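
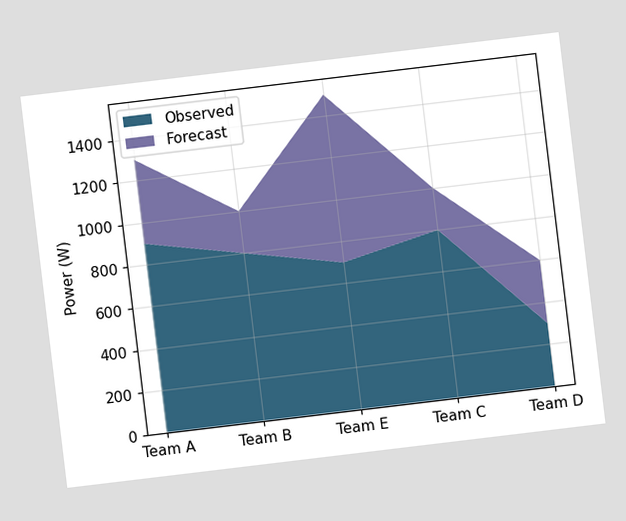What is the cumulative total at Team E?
The chart is tilted about 7° counter-clockwise. The stacked total at Team E reaches 1500W.

1500W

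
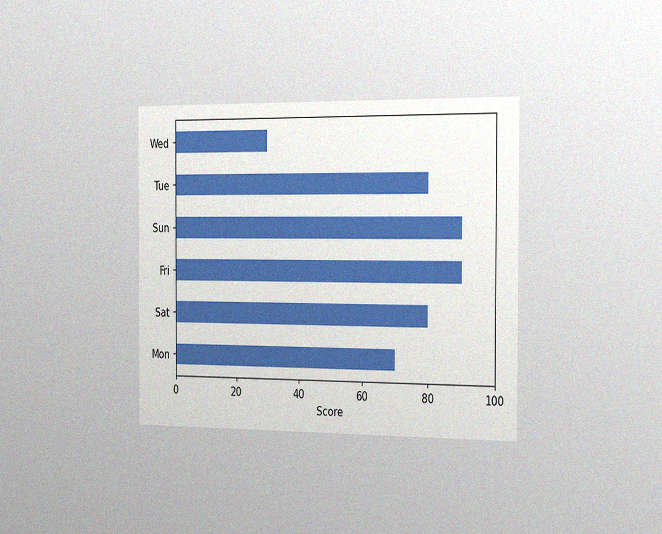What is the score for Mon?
The chart is viewed slightly from the right, with some photo noise. Reading along the chart's x-axis, the Mon bar reaches 70.

70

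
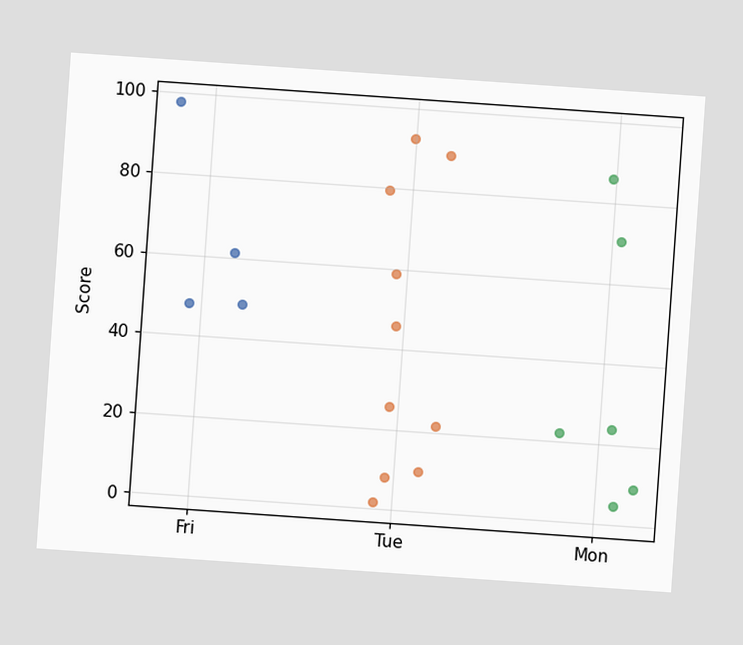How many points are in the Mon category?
6

The chart is tilted about 4° clockwise. Counting the markers in the Mon column gives 6.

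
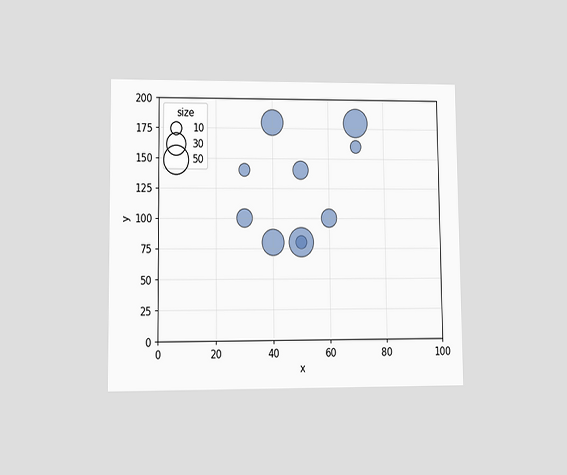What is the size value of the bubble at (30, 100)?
The chart is viewed at a slight angle. Matching the bubble at (30, 100) against the size legend gives 20.

20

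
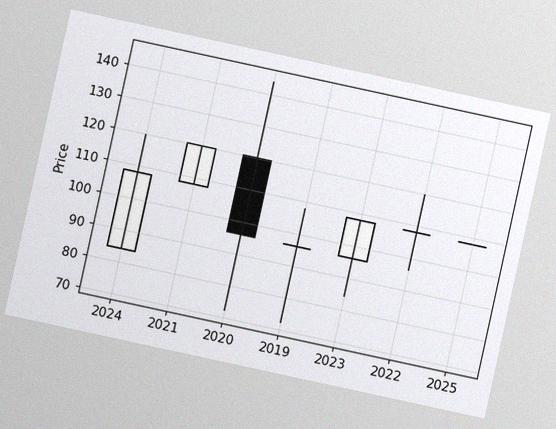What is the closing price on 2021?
The chart is tilted about 12° clockwise, with some photo noise. The 2021 candle closes at 120.

120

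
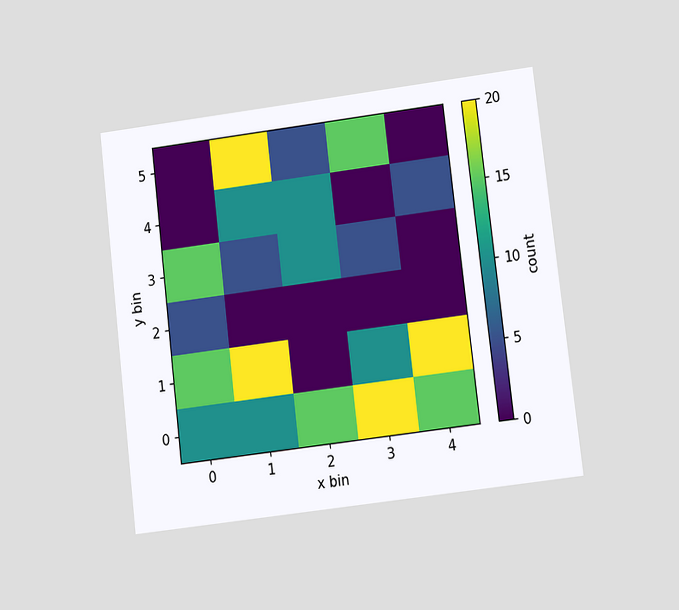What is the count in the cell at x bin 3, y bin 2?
0

The chart is tilted about 7° counter-clockwise and viewed at a slight angle. Matching the cell (3, 2) against the colorbar gives 0.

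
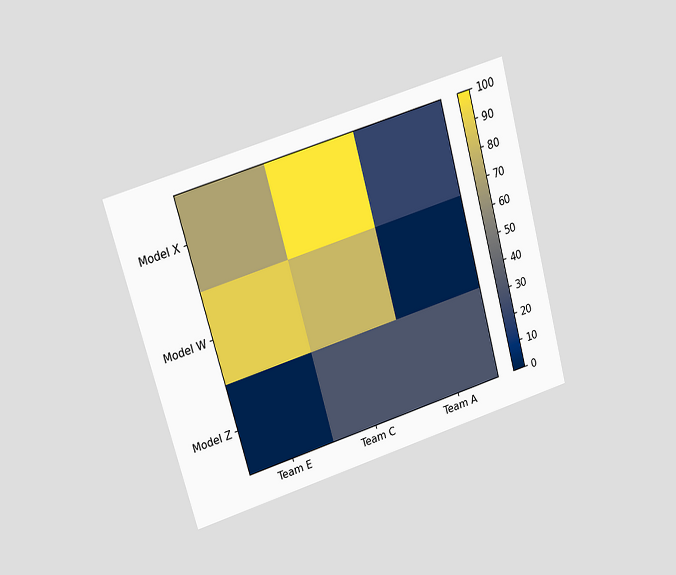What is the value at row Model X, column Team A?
The chart is tilted about 16° counter-clockwise and viewed at a slight angle. Matching cell (Model X, Team A) against the colorbar gives 20.

20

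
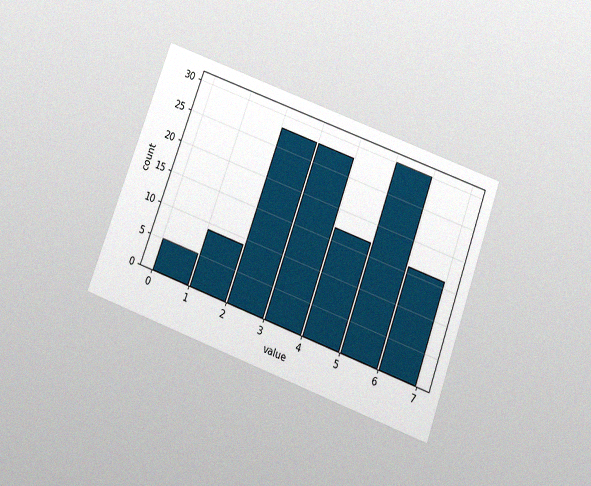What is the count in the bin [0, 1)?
The chart is tilted about 20° clockwise and viewed slightly from below, with some photo noise. The [0, 1) bin has height 5.

5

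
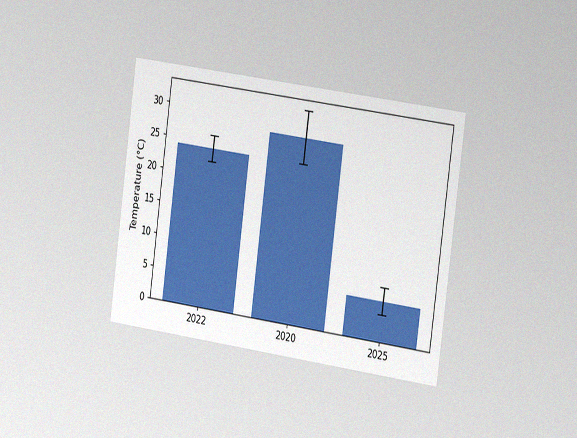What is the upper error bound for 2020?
The chart is tilted about 8° clockwise and viewed slightly from the right, with some photo noise. The 2020 bar's upper whisker reaches 32°C.

32°C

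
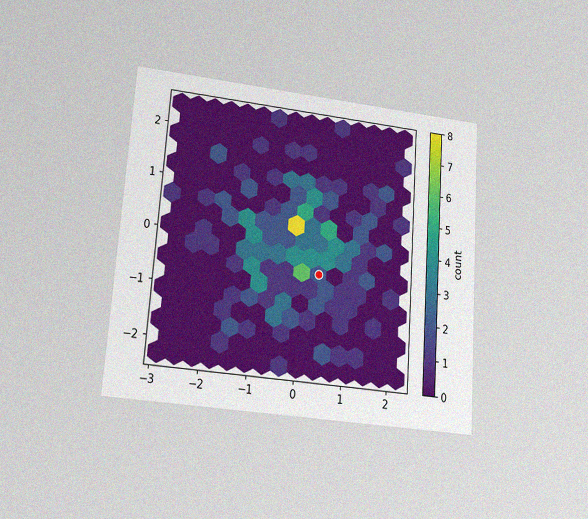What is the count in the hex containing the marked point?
The chart is tilted about 4° clockwise and viewed at a slight angle, with some photo noise. The marked hex reads 2 on the colorbar.

2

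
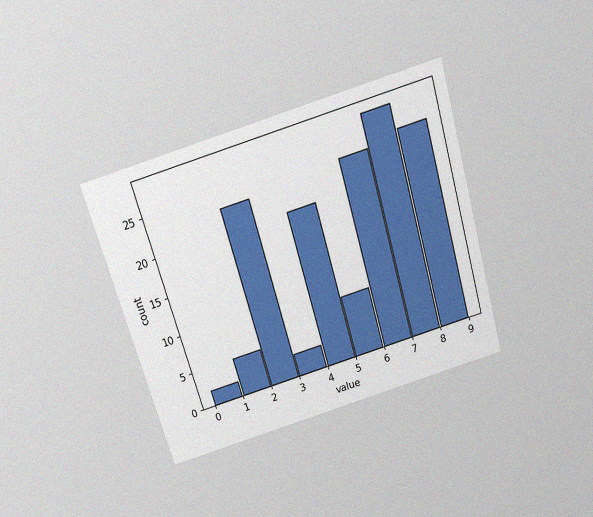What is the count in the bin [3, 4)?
The chart is tilted about 16° counter-clockwise and viewed slightly from above, with some photo noise. The [3, 4) bin has height 3.

3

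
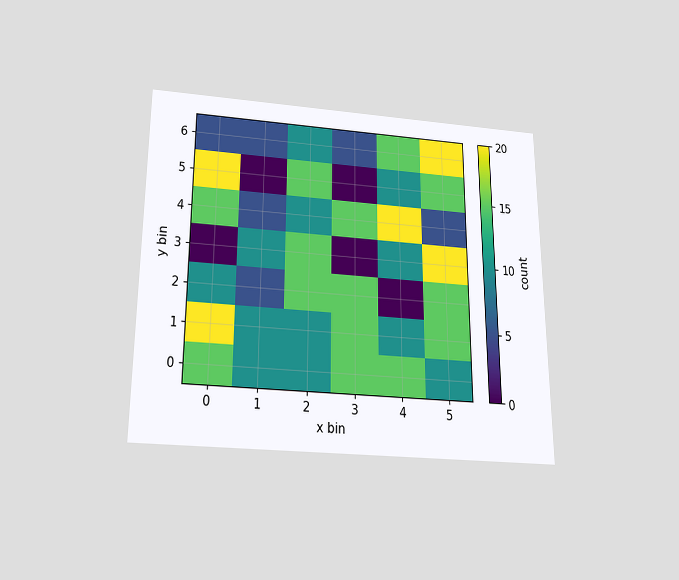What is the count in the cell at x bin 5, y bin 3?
The chart is viewed slightly from below. Matching the cell (5, 3) against the colorbar gives 20.

20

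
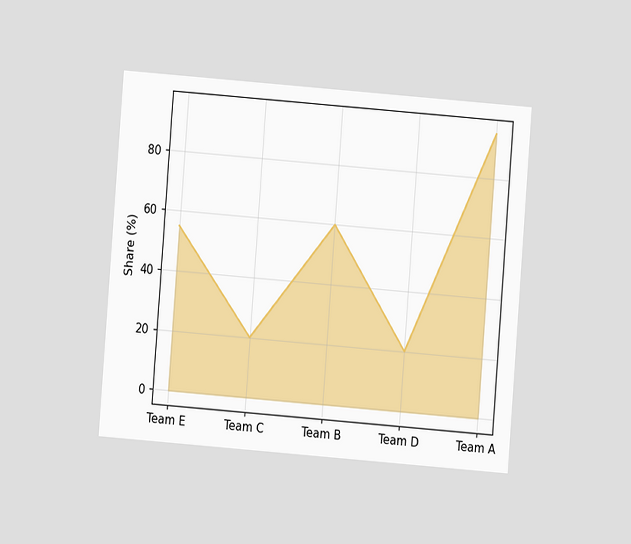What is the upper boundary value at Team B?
The chart is tilted about 4° clockwise and viewed at a slight angle. At Team B the upper boundary is at 60%.

60%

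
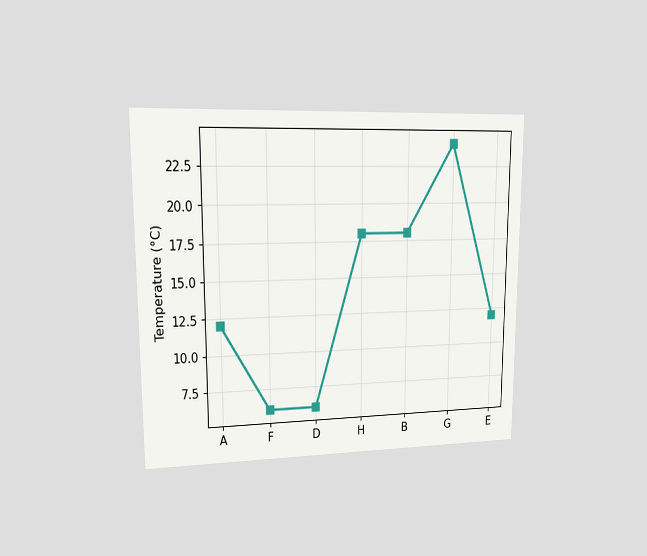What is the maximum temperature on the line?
The chart is viewed at a slight angle. The highest point is at G, and reading across to the y-axis gives 24°C.

24°C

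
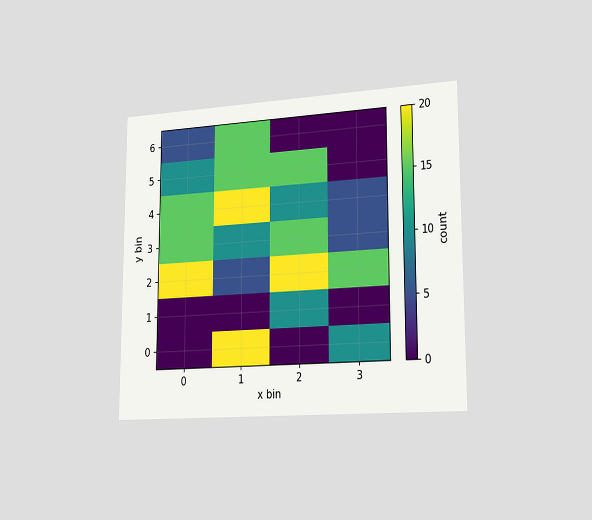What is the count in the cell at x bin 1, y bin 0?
20

The chart is viewed slightly from the right. Matching the cell (1, 0) against the colorbar gives 20.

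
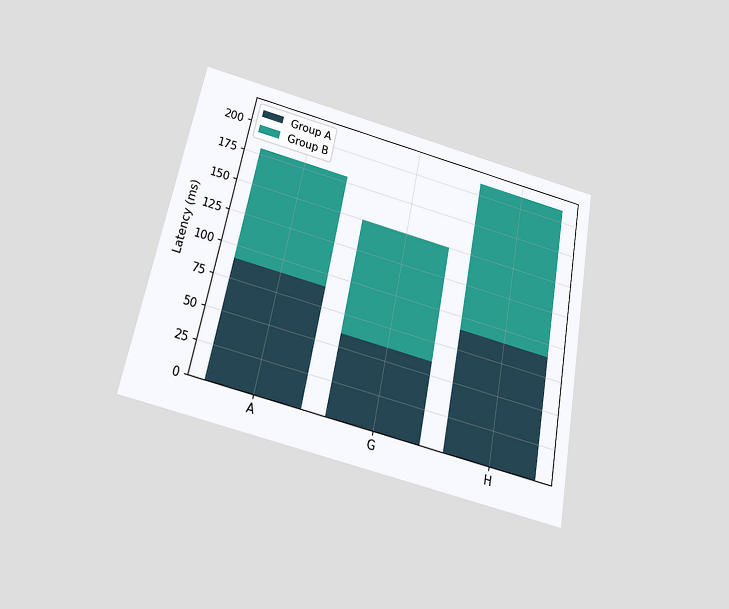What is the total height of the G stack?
150ms

The chart is tilted about 11° clockwise and viewed slightly from below. The G stack's top reaches 150ms on the y-axis.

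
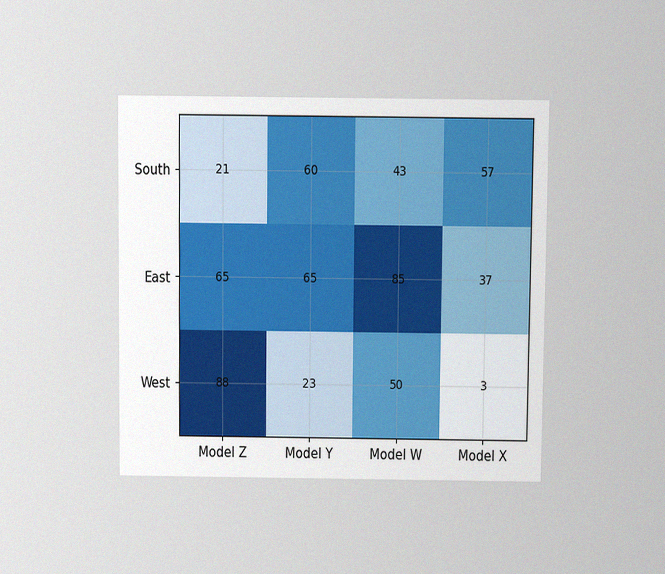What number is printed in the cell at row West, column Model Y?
23

The chart is viewed slightly from above, with some photo noise. The (West, Model Y) cell reads 23.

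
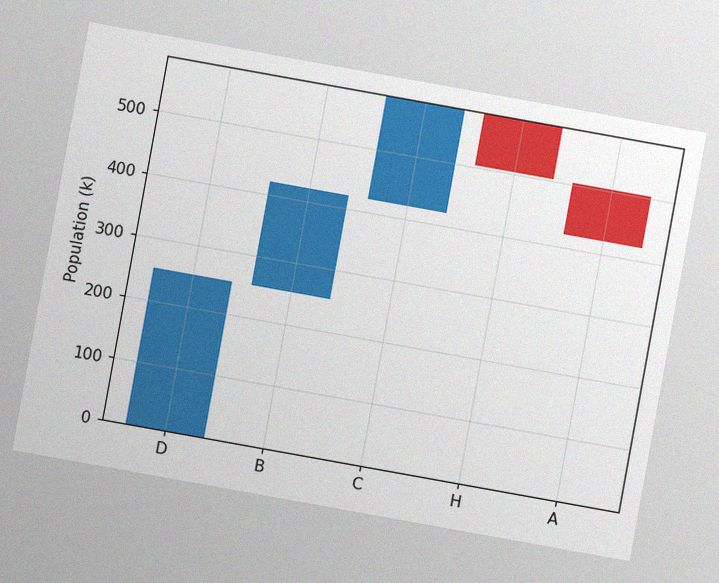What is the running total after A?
420k

The chart is tilted about 10° clockwise, with some photo noise. After A the running total reaches 420k.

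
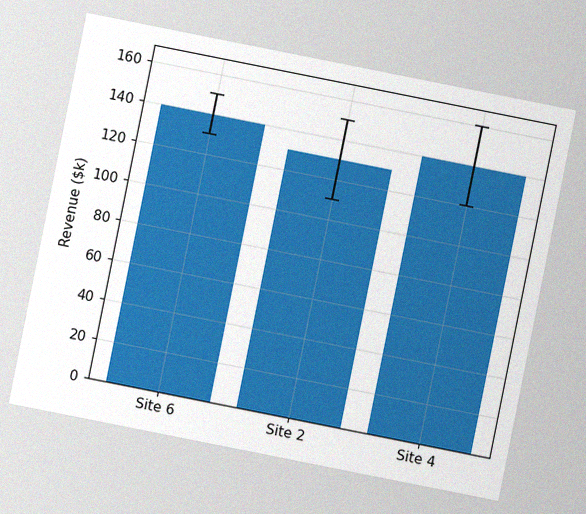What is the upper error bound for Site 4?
The chart is tilted about 11° clockwise, with some photo noise. The Site 4 bar's upper whisker reaches $160k.

$160k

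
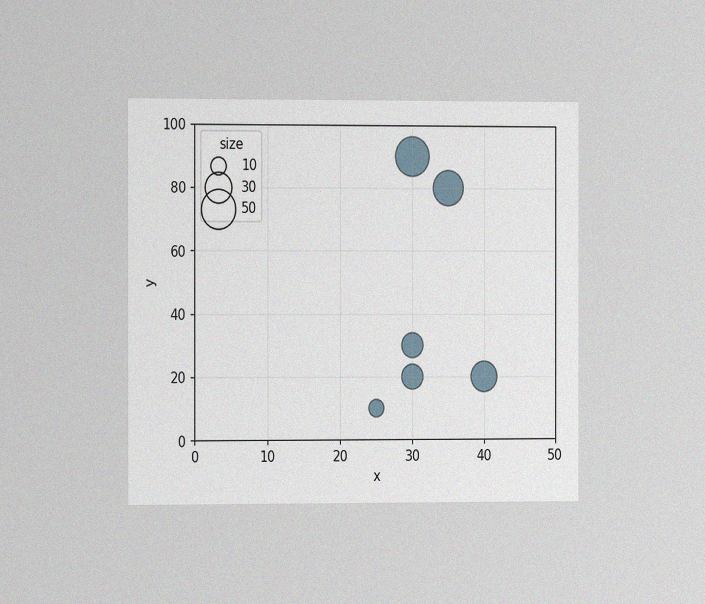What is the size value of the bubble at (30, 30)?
The chart is viewed slightly from the left, with some photo noise. Matching the bubble at (30, 30) against the size legend gives 20.

20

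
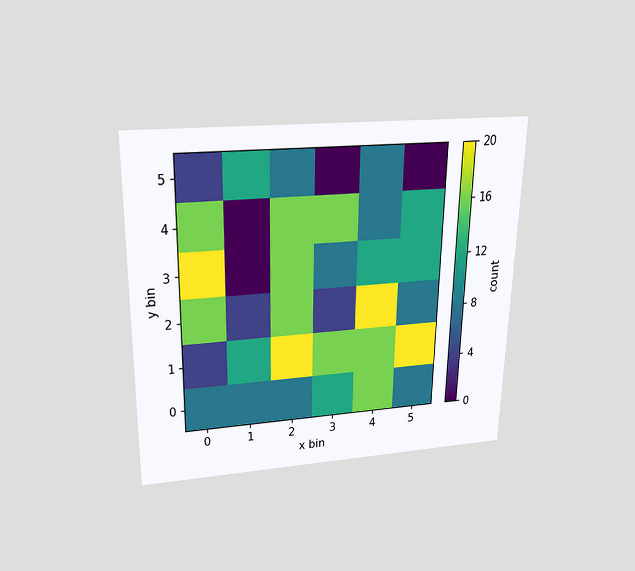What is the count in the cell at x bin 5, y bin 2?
The chart is viewed slightly from above. Matching the cell (5, 2) against the colorbar gives 8.

8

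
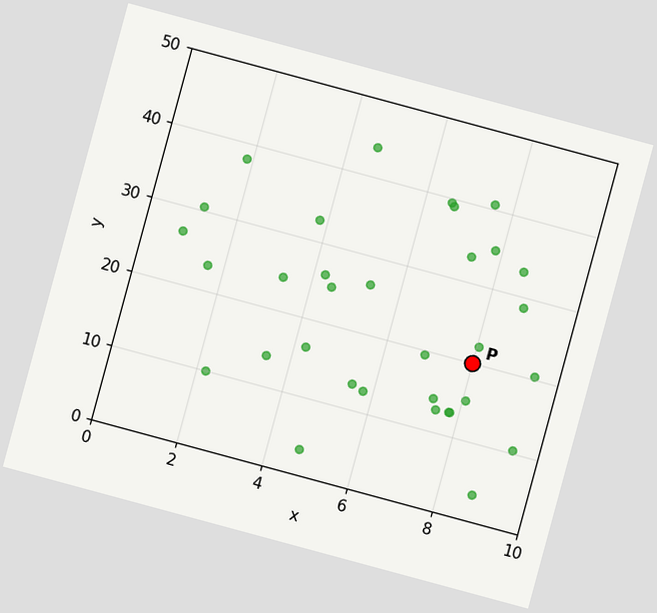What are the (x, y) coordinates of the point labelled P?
(8, 20)

The chart is tilted about 15° clockwise. Following the gridlines from P to each axis, P sits at (8, 20).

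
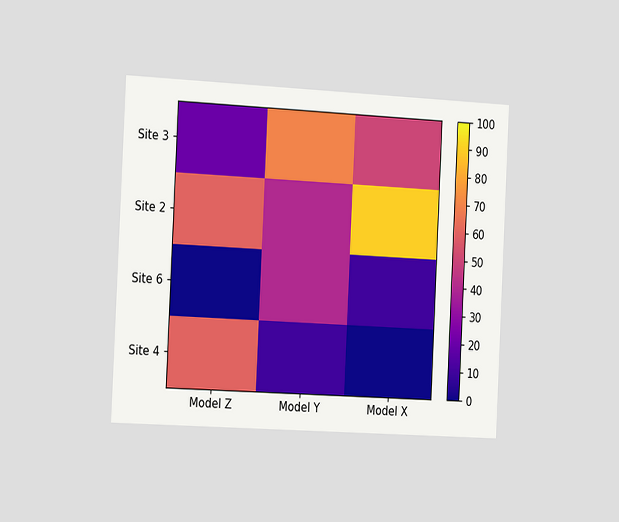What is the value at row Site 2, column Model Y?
40

The chart is tilted about 3° clockwise and viewed slightly from the left. Matching cell (Site 2, Model Y) against the colorbar gives 40.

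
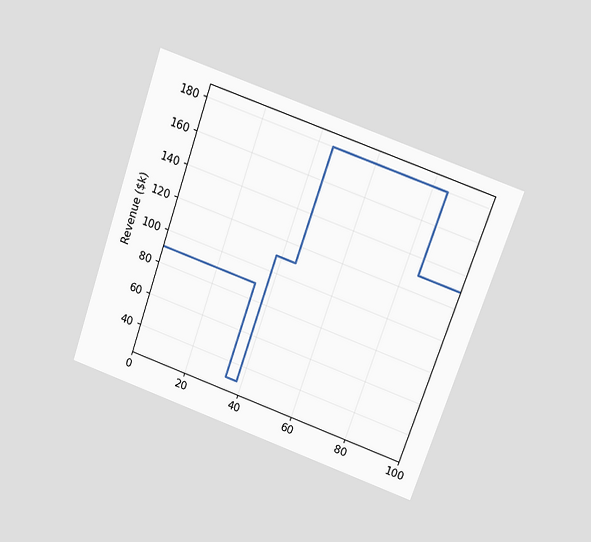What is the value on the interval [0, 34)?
The chart is tilted about 19° clockwise and viewed slightly from above. On [0, 34) the step sits at $90k.

$90k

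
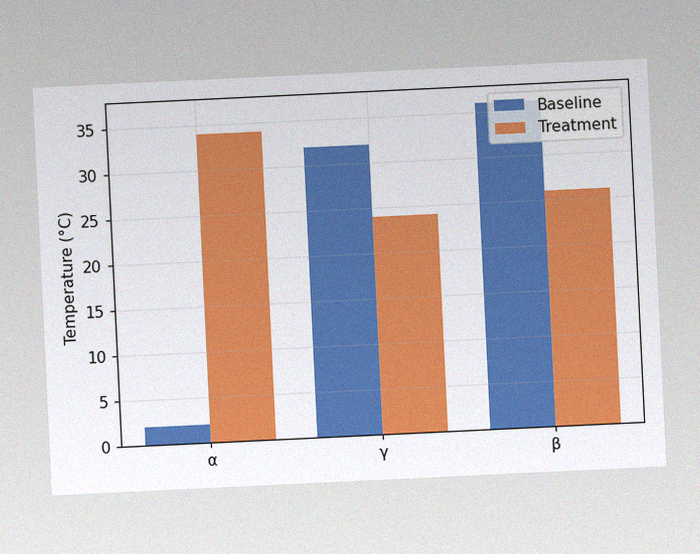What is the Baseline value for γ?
The chart is tilted about 3° counter-clockwise, with some photo noise. The Baseline bar at γ reaches 32°C on the y-axis.

32°C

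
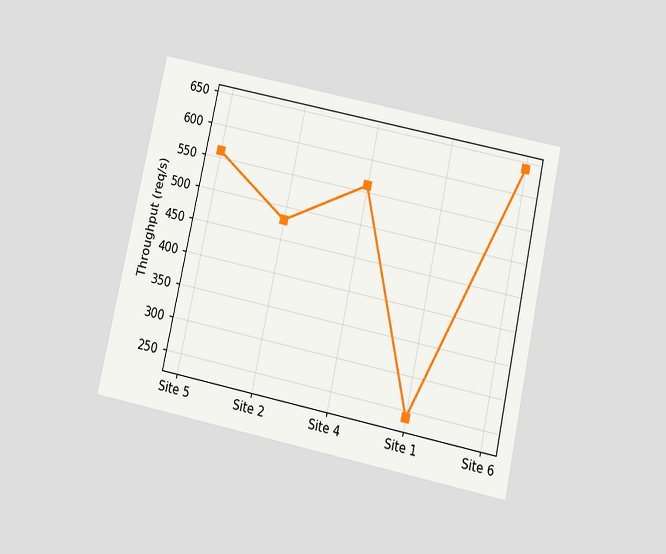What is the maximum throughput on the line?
640req/s

The chart is tilted about 12° clockwise and viewed slightly from below. The highest point is at Site 6, and reading across to the y-axis gives 640req/s.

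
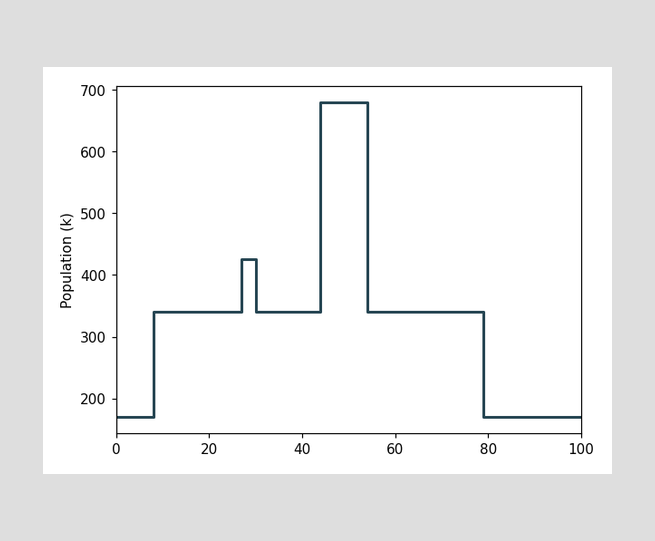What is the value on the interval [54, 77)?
340k

On [54, 77) the step sits at 340k.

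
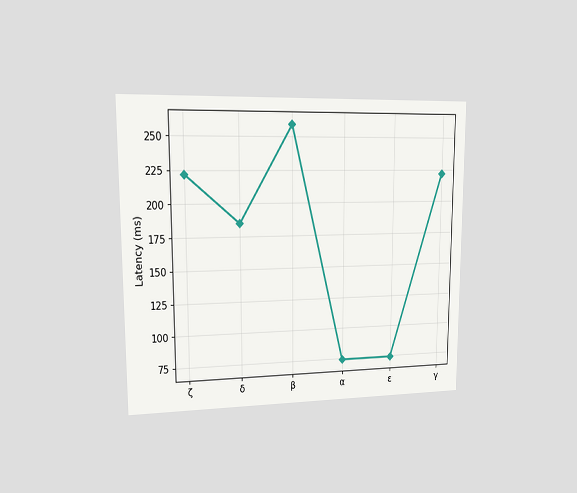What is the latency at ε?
The chart is viewed at a slight angle. At ε, the line is at 74ms.

74ms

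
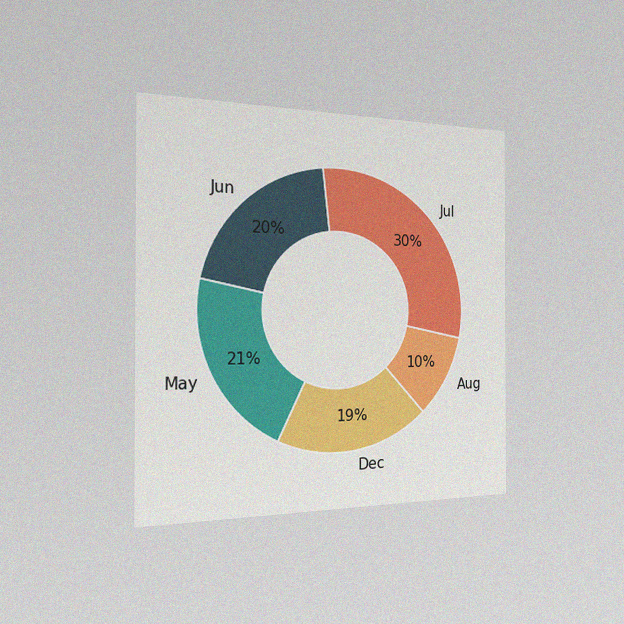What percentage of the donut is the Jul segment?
The chart is viewed slightly from the left, with some photo noise. The Jul segment takes up 30% of the ring.

30%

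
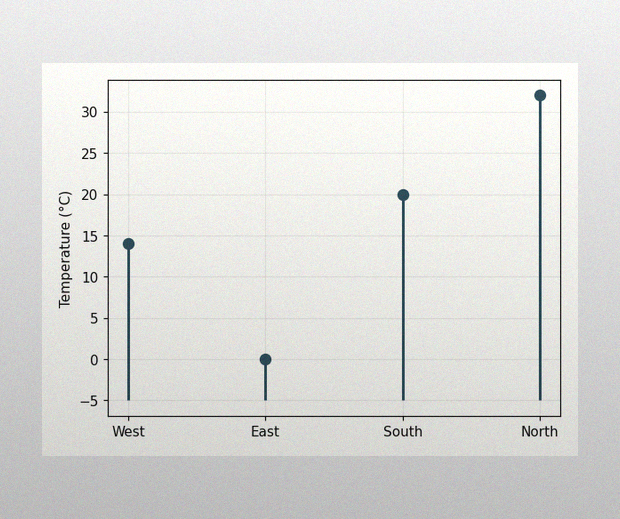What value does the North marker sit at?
32°C

The image has some photo noise and uneven lighting. The North marker sits at 32°C.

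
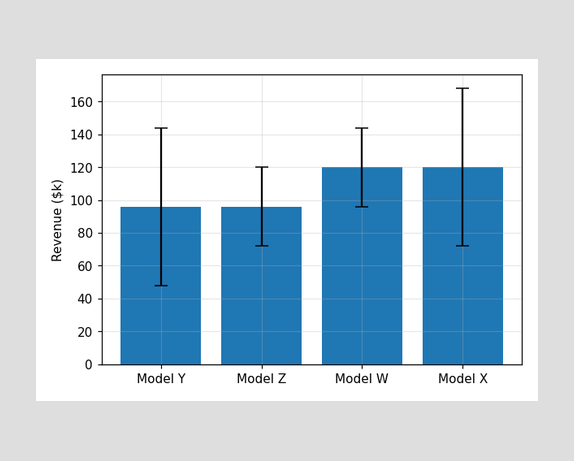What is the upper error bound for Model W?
The Model W bar's upper whisker reaches $144k.

$144k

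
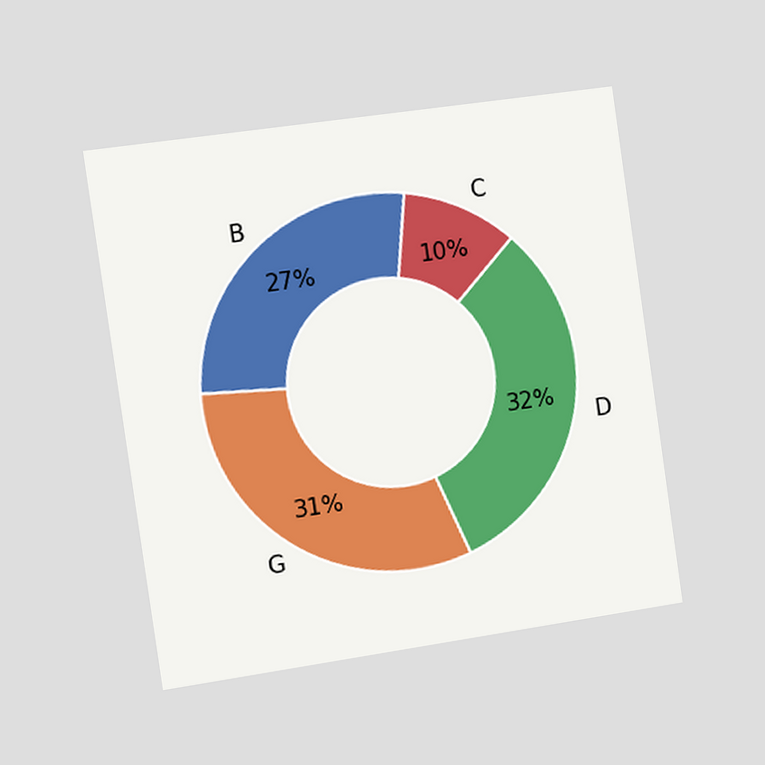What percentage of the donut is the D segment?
32%

The chart is tilted about 8° counter-clockwise and viewed slightly from the left. The D segment takes up 32% of the ring.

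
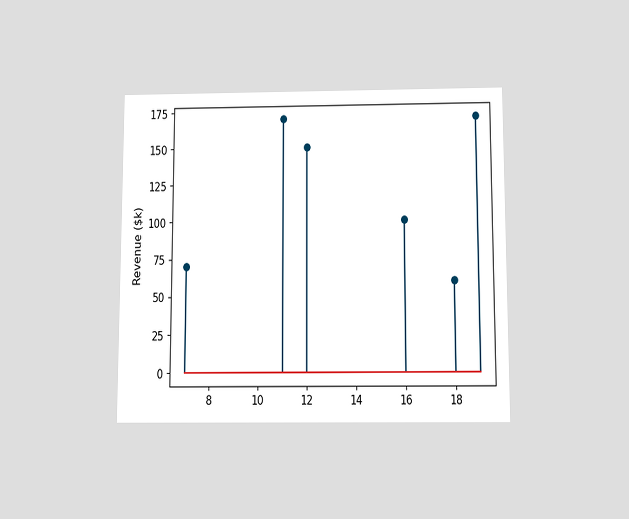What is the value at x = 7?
$70k

The chart is viewed slightly from below. The stem at x=7 reaches $70k.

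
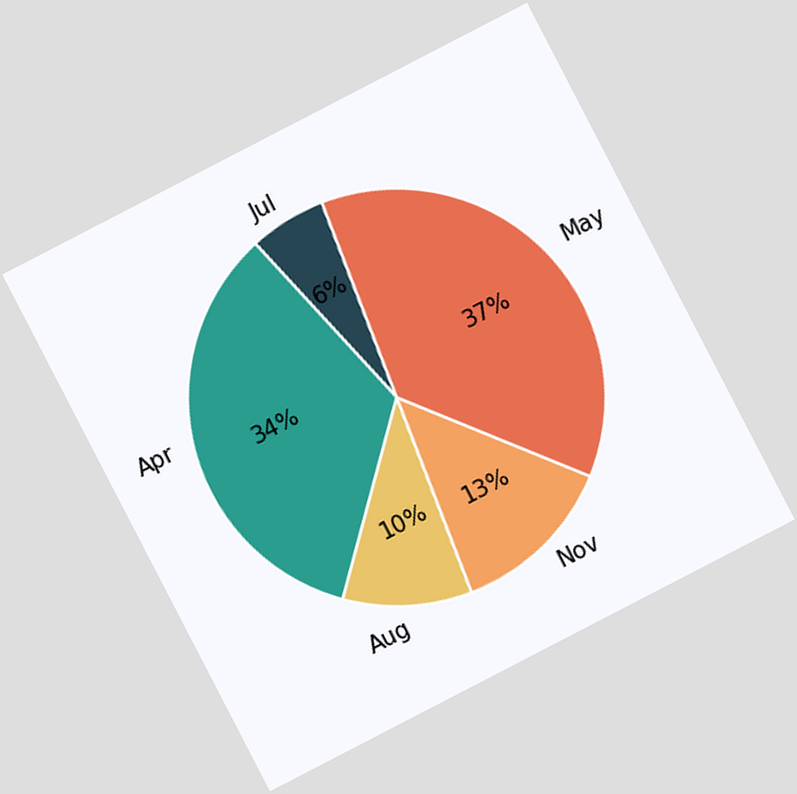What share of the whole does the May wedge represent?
The chart is tilted about 27° counter-clockwise. The May slice takes up 37% of the pie.

37%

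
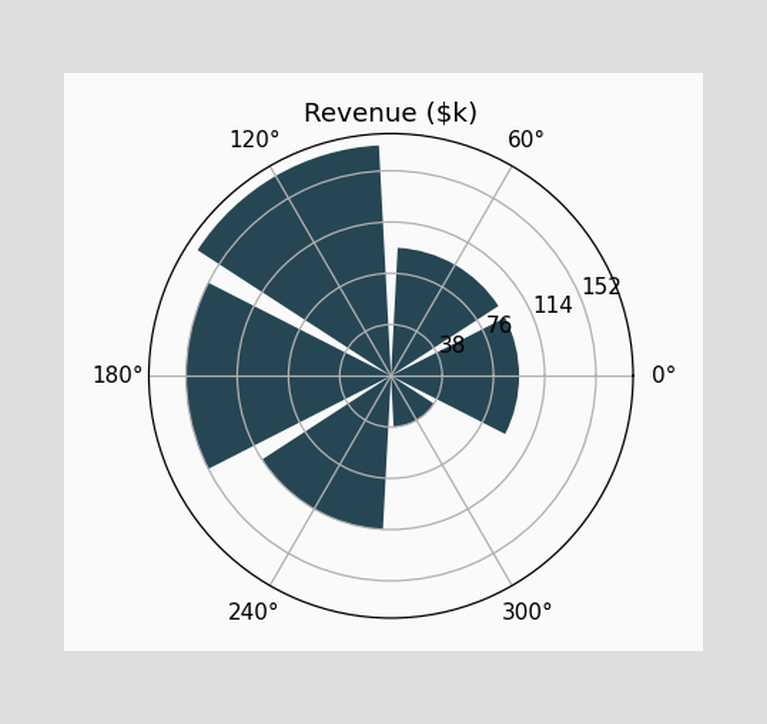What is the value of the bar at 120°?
$171k

The bar at 120° reaches $171k on the radial axis.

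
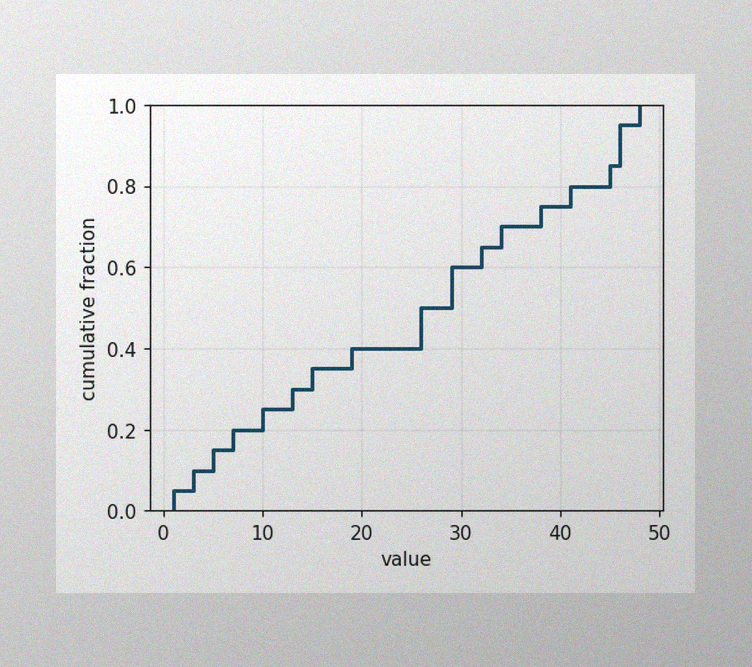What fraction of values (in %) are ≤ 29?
The image has some photo noise and uneven lighting. At x=29 the ECDF step is at 60%.

60%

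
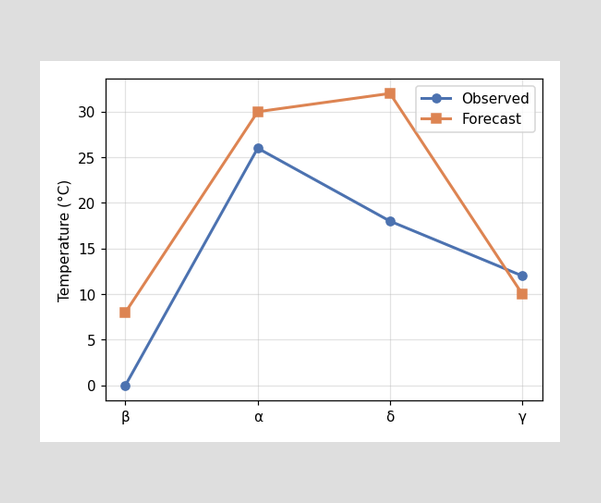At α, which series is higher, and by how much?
Forecast, by 4°C

At α, Forecast sits above the other line by 4°C.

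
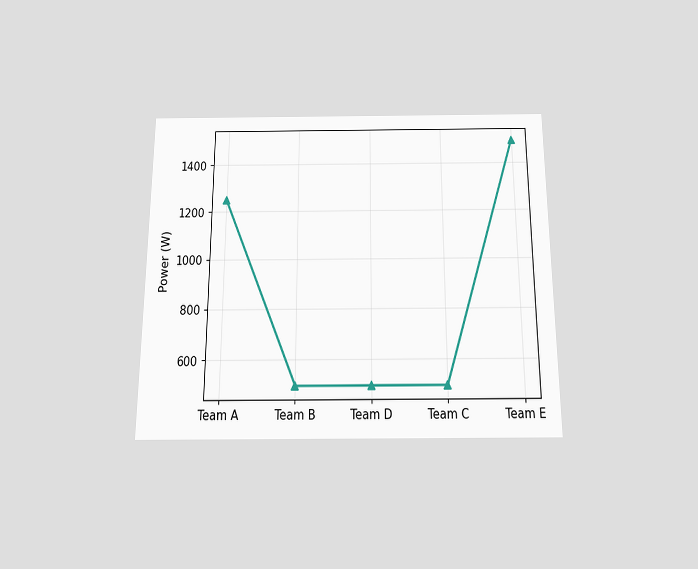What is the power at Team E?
1500W

The chart is viewed slightly from below. At Team E, the line is at 1500W.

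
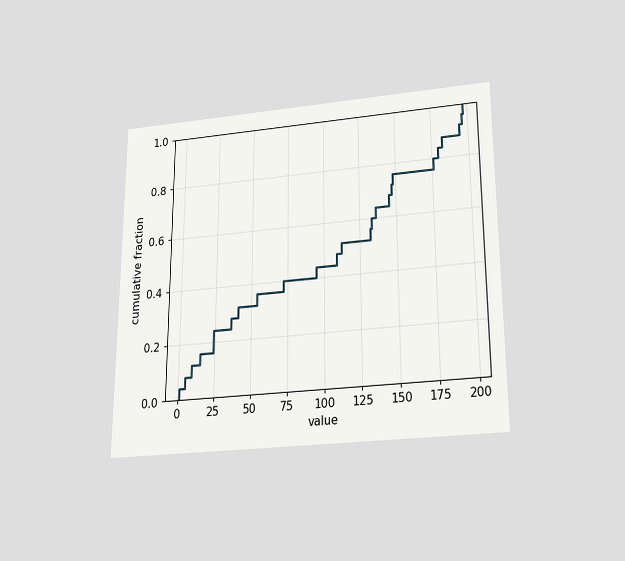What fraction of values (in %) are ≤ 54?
The chart is viewed slightly from below. At x=54 the ECDF step is at 36%.

36%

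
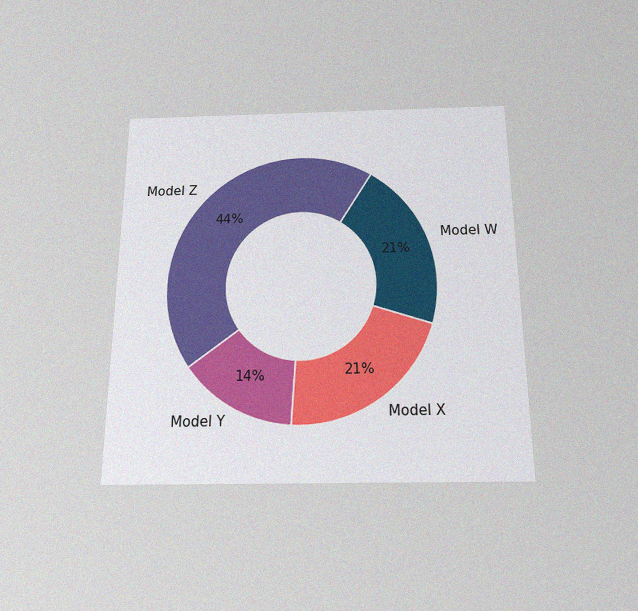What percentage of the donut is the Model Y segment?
The chart is viewed slightly from below, with some photo noise. The Model Y segment takes up 14% of the ring.

14%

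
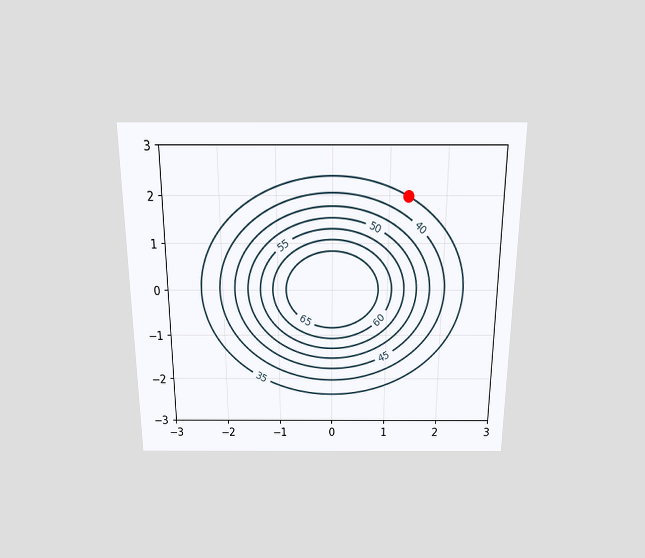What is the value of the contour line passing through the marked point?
35

The chart is viewed slightly from above. The marked point sits on the contour labelled 35.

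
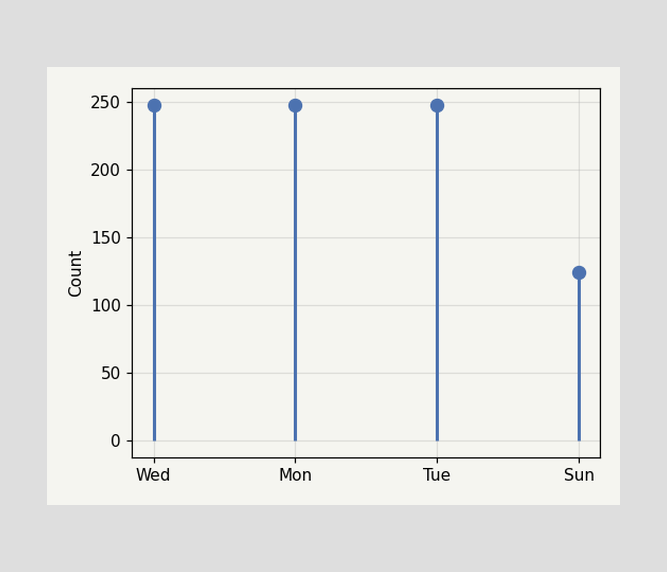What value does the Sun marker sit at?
124

The Sun marker sits at 124.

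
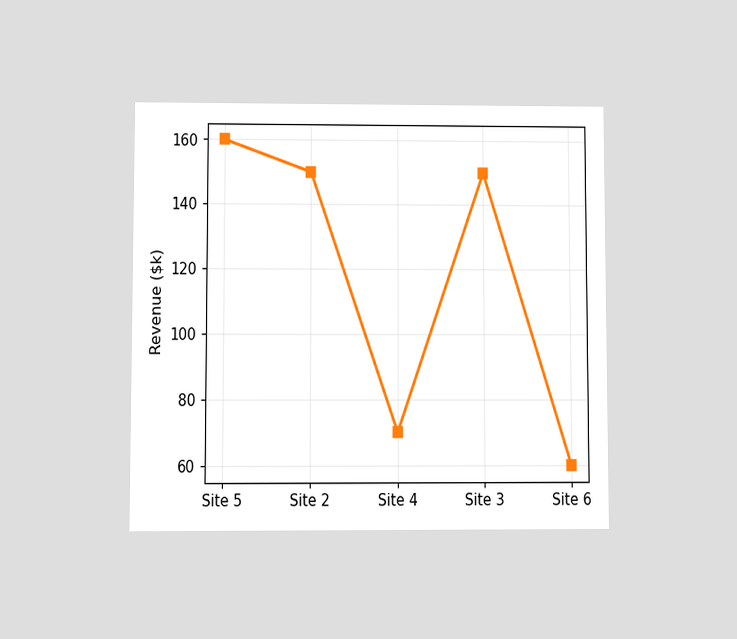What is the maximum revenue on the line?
The chart is viewed at a slight angle. The highest point is at Site 5, and reading across to the y-axis gives $160k.

$160k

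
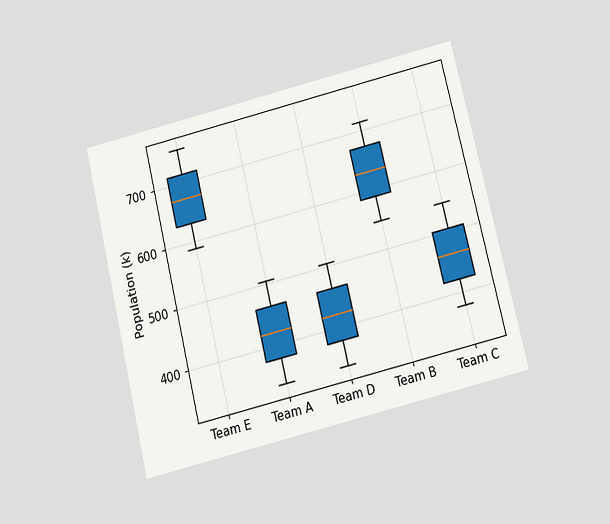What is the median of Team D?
The chart is tilted about 14° counter-clockwise and viewed slightly from below. The median line in the Team D box sits at 420k.

420k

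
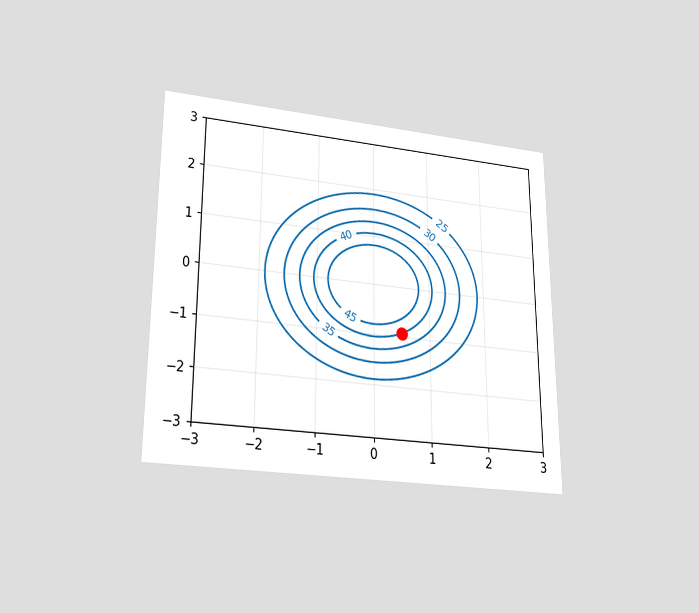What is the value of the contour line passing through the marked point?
40

The chart is viewed slightly from below. The marked point sits on the contour labelled 40.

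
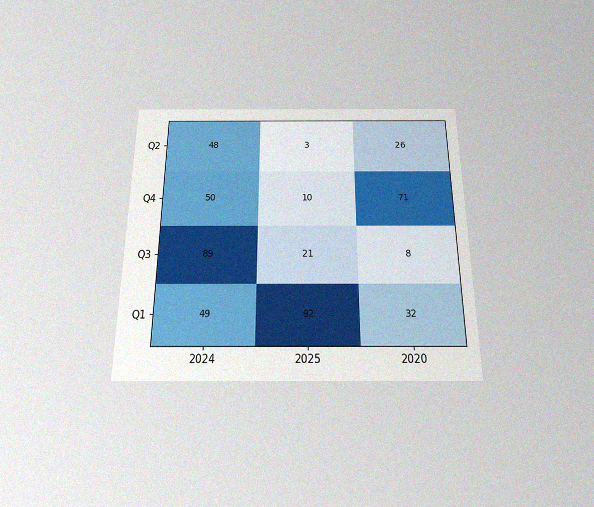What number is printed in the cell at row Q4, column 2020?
71

The chart is viewed slightly from below, with some photo noise. The (Q4, 2020) cell reads 71.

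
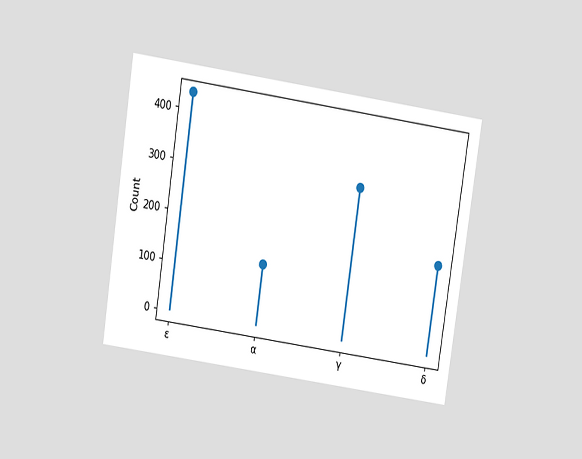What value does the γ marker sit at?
310

The chart is tilted about 8° clockwise and viewed slightly from above. The γ marker sits at 310.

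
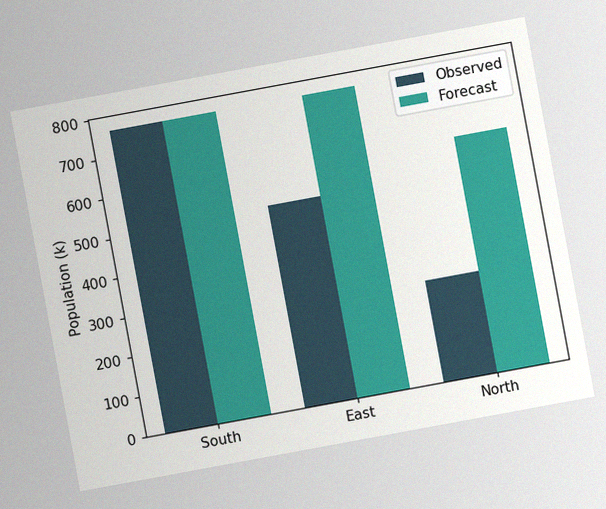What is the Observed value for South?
The chart is tilted about 10° counter-clockwise, with some photo noise. The Observed bar at South reaches 765k on the y-axis.

765k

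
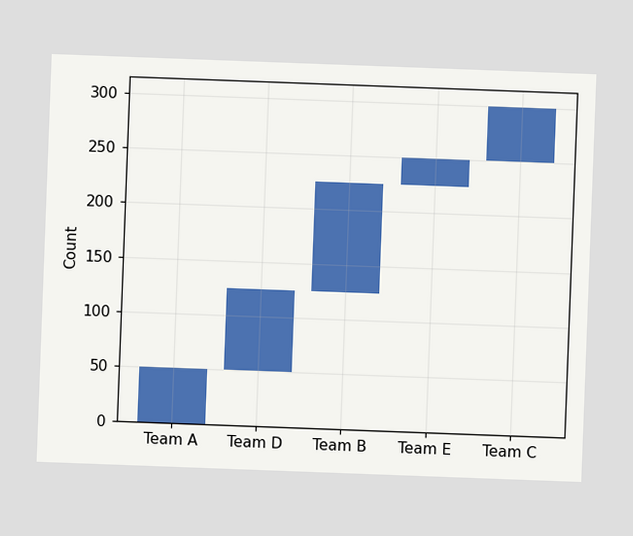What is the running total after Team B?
The chart is tilted about 2° clockwise. After Team B the running total reaches 225.

225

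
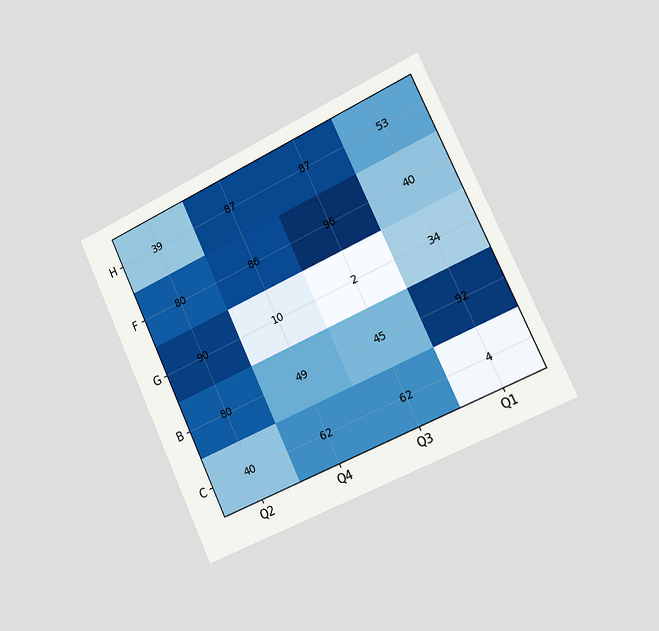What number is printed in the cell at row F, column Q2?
The chart is tilted about 25° counter-clockwise and viewed slightly from the right. The (F, Q2) cell reads 80.

80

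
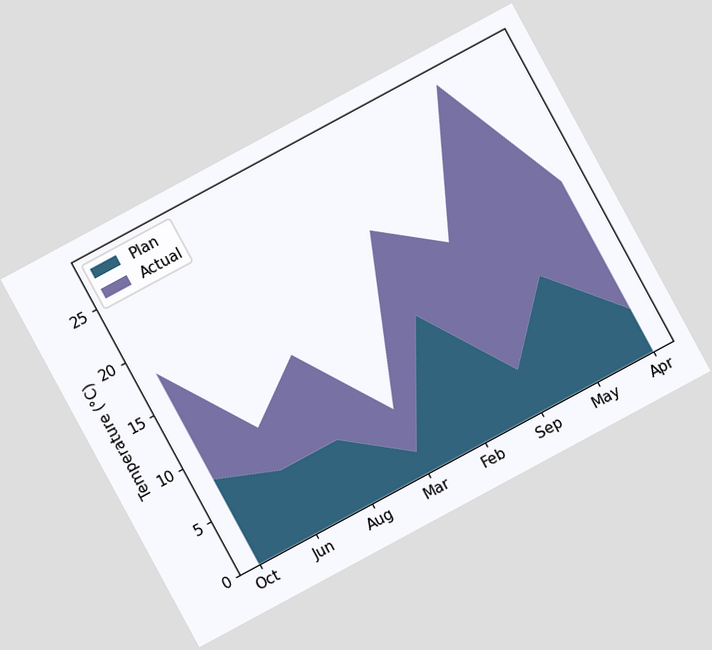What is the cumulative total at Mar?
6°C

The chart is tilted about 28° counter-clockwise. The stacked total at Mar reaches 6°C.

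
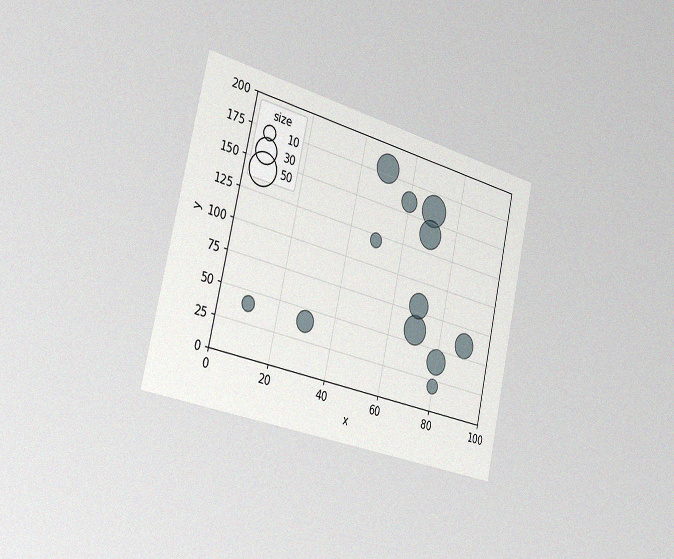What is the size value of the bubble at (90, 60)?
The chart is tilted about 13° clockwise and viewed slightly from the left, with some photo noise. Matching the bubble at (90, 60) against the size legend gives 30.

30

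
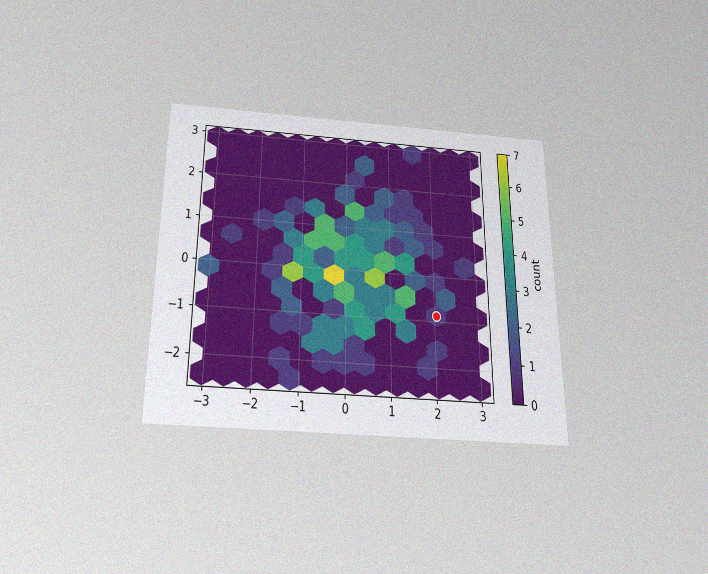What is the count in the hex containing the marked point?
The chart is viewed slightly from below, with some photo noise. The marked hex reads 1 on the colorbar.

1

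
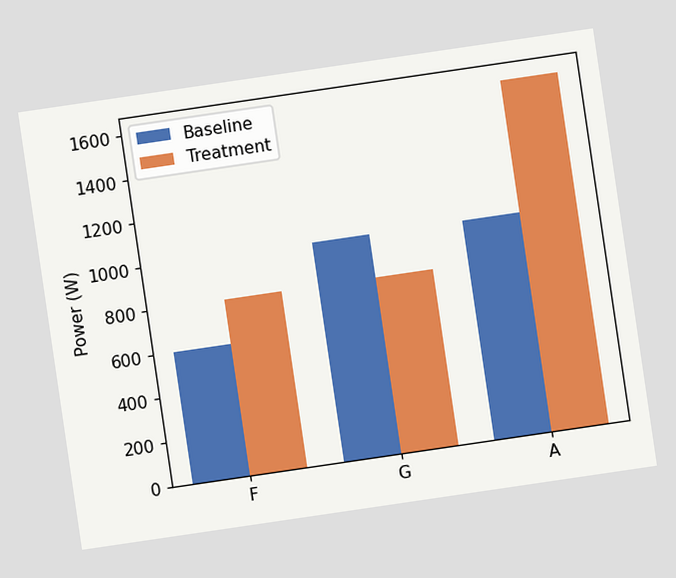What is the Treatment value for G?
800W

The chart is tilted about 8° counter-clockwise. The Treatment bar at G reaches 800W on the y-axis.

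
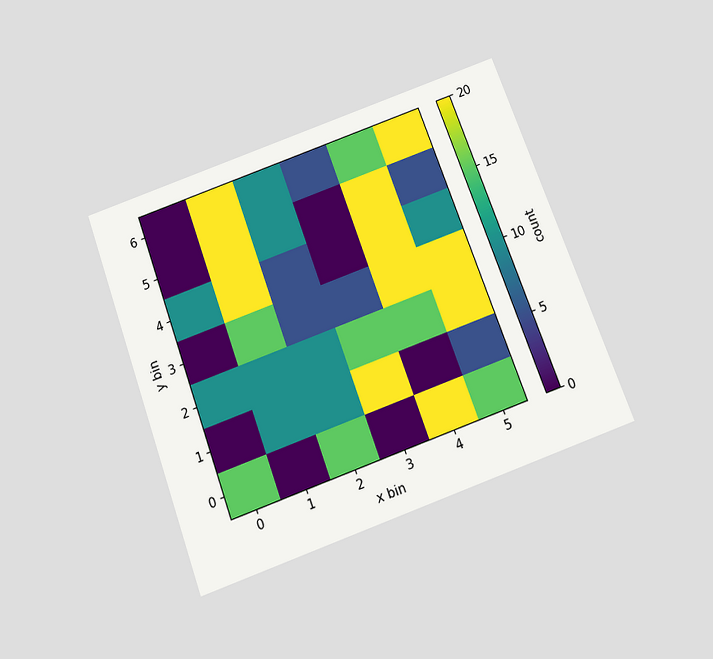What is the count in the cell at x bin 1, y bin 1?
10

The chart is tilted about 20° counter-clockwise and viewed slightly from below. Matching the cell (1, 1) against the colorbar gives 10.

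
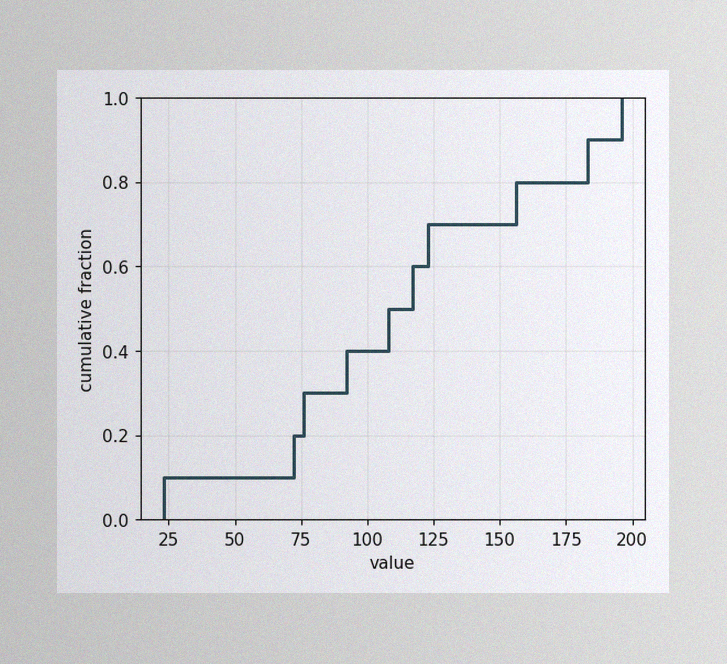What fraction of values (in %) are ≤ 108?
The image has some photo noise and uneven lighting. At x=108 the ECDF step is at 50%.

50%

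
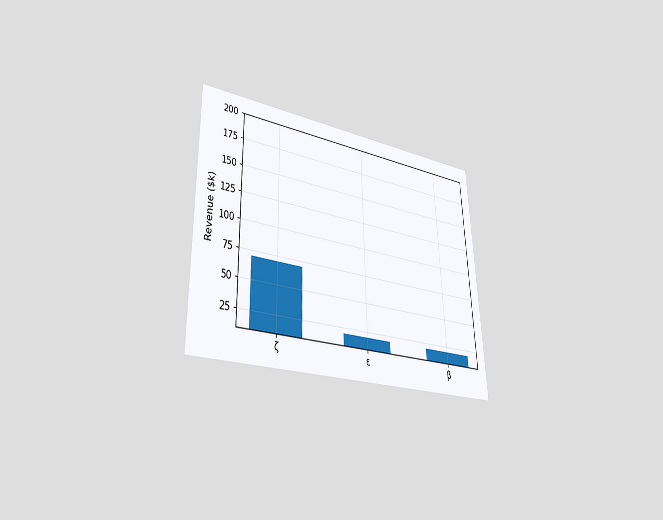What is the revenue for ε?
The chart is tilted about 2° counter-clockwise and viewed at a slight angle. Reading along the chart's y-axis, the ε bar reaches $20k.

$20k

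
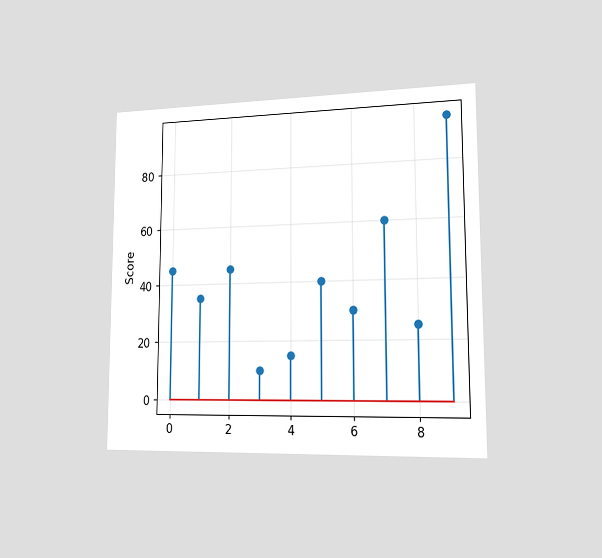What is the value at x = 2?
45

The chart is viewed slightly from the right. The stem at x=2 reaches 45.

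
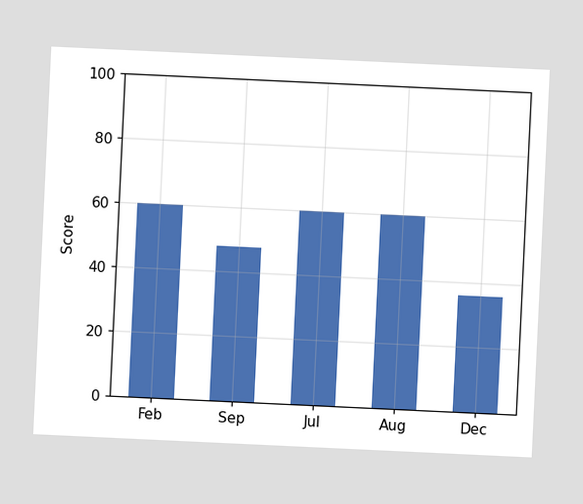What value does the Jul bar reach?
60

The chart is tilted about 3° clockwise. Reading along the chart's y-axis, the Jul bar reaches 60.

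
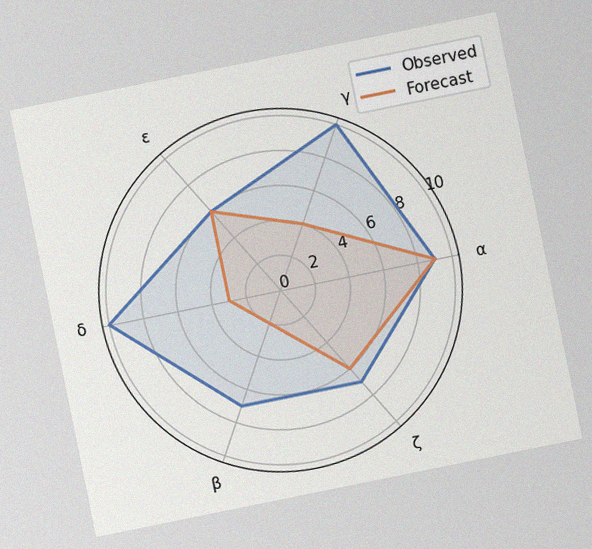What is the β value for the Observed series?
7

The chart is tilted about 11° counter-clockwise, with some photo noise. On the β axis, Observed reaches 7.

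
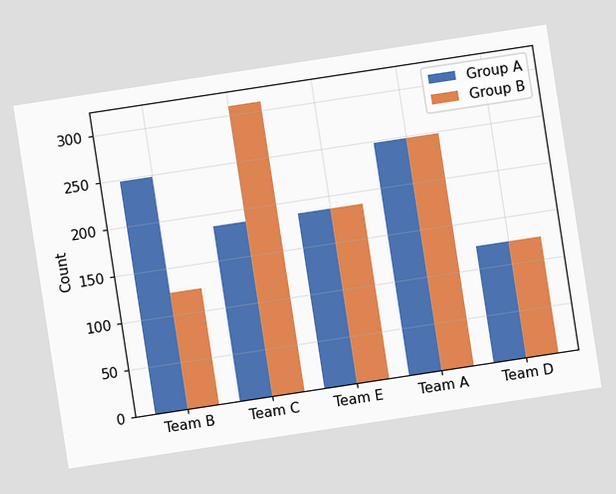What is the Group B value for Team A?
248

The chart is tilted about 9° counter-clockwise. The Group B bar at Team A reaches 248 on the y-axis.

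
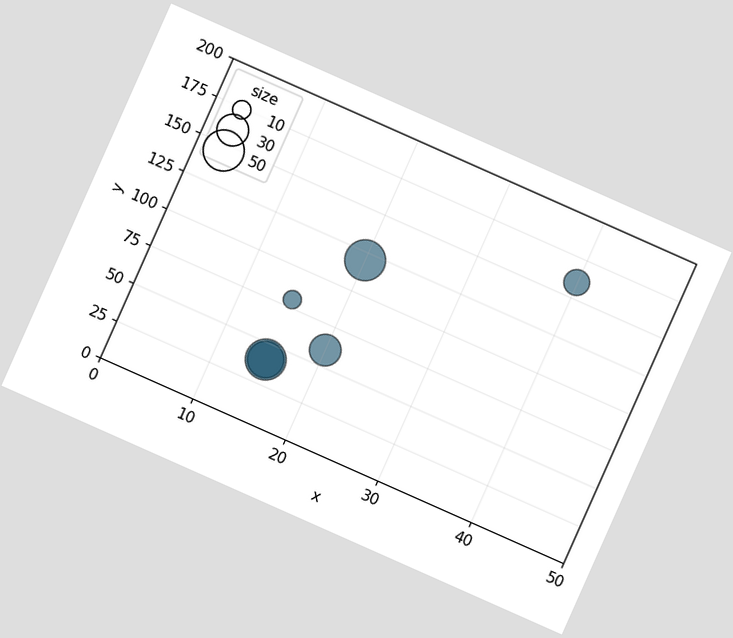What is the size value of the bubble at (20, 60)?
30

The chart is tilted about 24° clockwise. Matching the bubble at (20, 60) against the size legend gives 30.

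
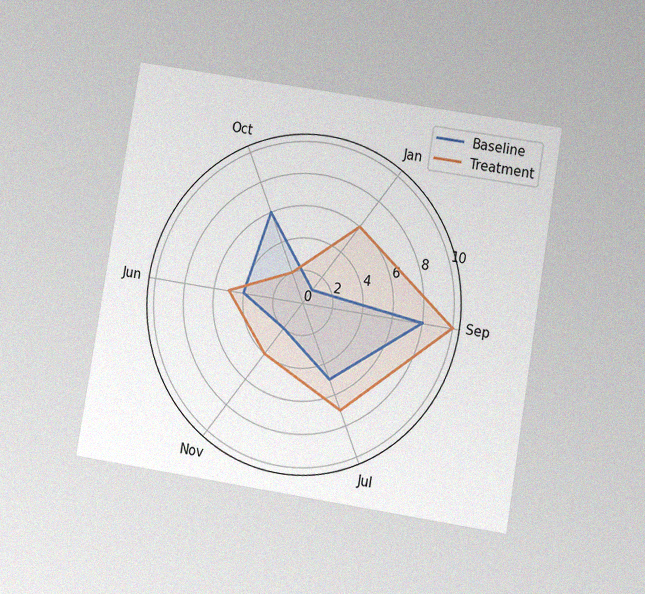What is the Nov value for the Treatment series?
The chart is tilted about 9° clockwise and viewed at a slight angle, with some photo noise. On the Nov axis, Treatment reaches 4.

4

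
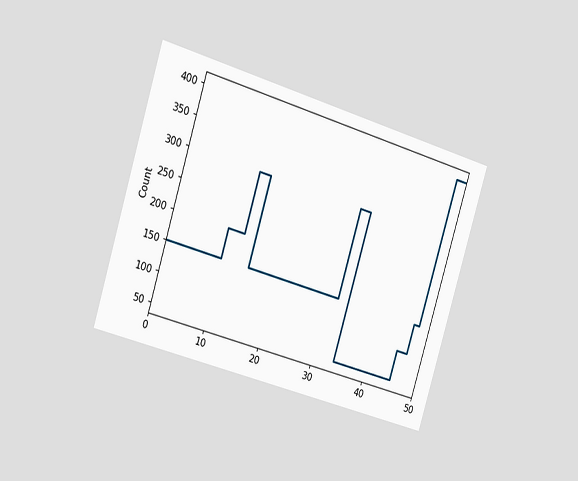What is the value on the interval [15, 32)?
The chart is tilted about 17° clockwise and viewed slightly from the left. On [15, 32) the step sits at 150.

150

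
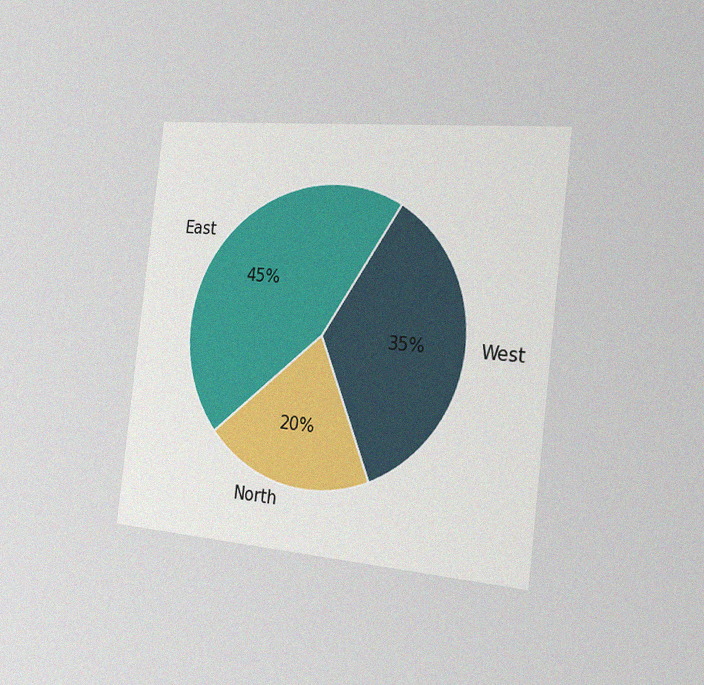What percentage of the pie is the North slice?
20%

The chart is tilted about 7° clockwise and viewed slightly from the right, with some photo noise. The North slice takes up 20% of the pie.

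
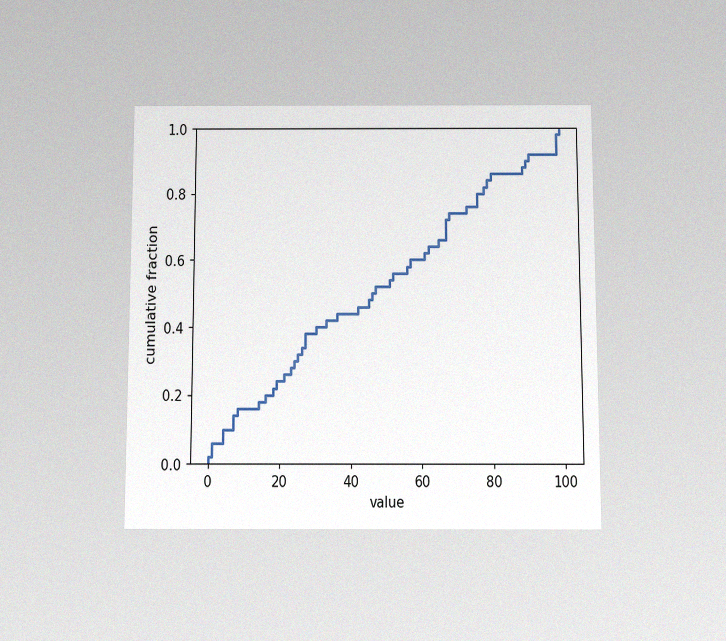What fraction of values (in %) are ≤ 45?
The chart is viewed slightly from below, with some photo noise. At x=45 the ECDF step is at 48%.

48%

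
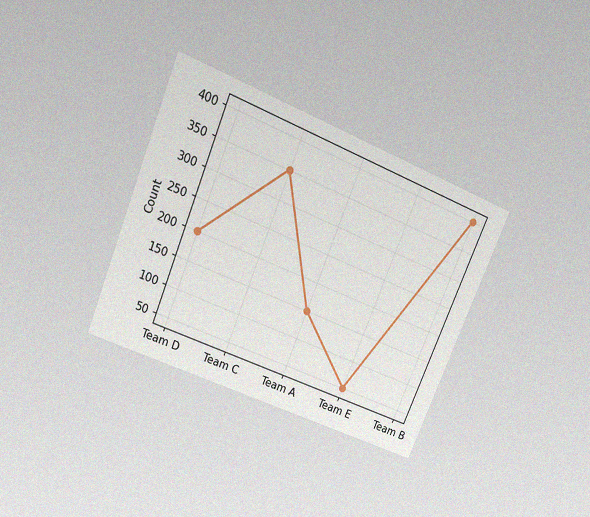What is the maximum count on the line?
400

The chart is tilted about 23° clockwise and viewed slightly from above, with some photo noise. The highest point is at Team B, and reading across to the y-axis gives 400.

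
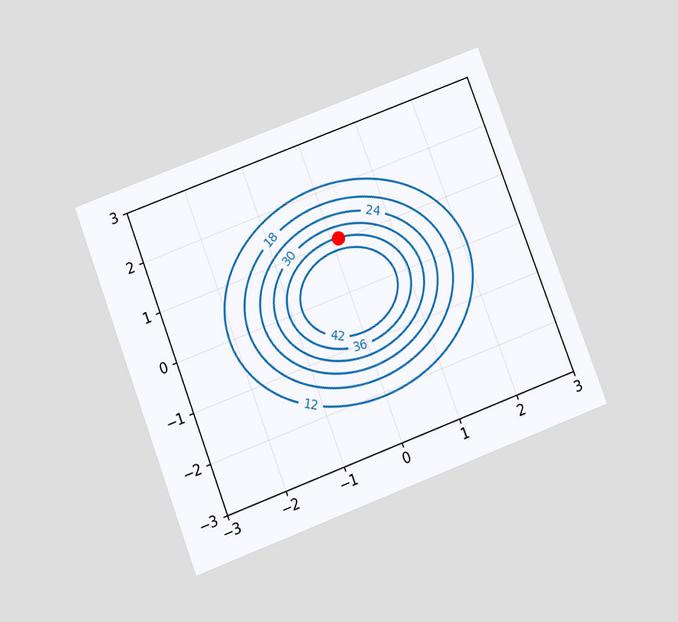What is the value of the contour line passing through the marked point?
The chart is tilted about 21° counter-clockwise and viewed at a slight angle. The marked point sits on the contour labelled 36.

36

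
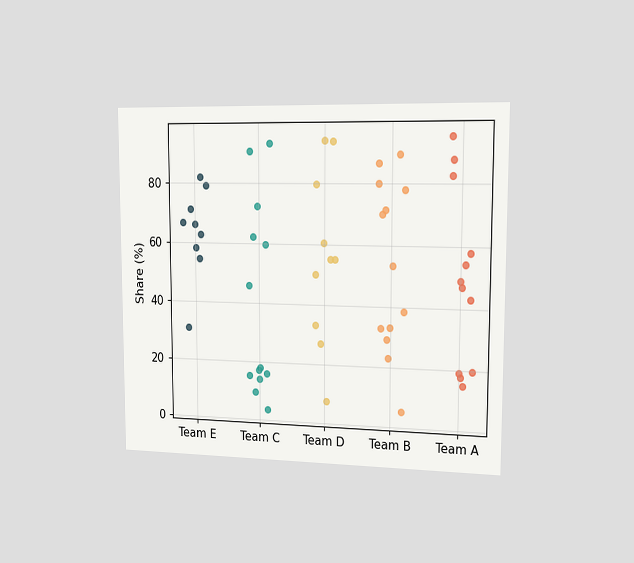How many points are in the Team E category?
The chart is viewed slightly from the right. Counting the markers in the Team E column gives 9.

9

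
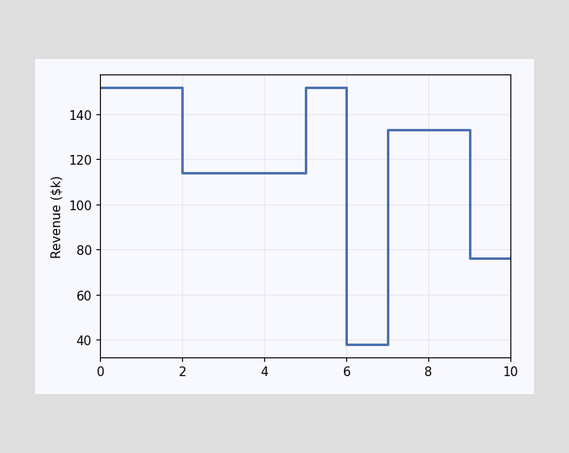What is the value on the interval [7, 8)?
$133k

On [7, 8) the step sits at $133k.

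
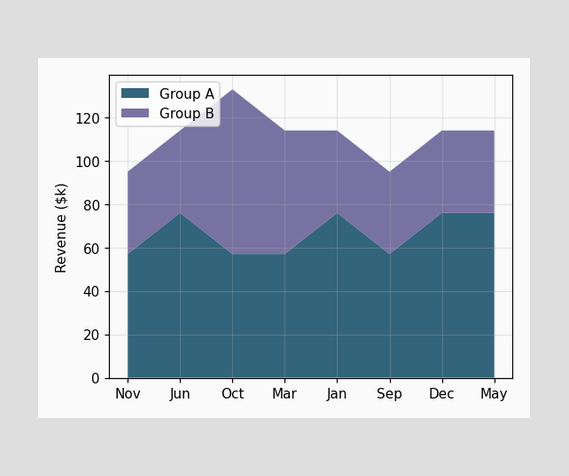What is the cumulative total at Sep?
$95k

The stacked total at Sep reaches $95k.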